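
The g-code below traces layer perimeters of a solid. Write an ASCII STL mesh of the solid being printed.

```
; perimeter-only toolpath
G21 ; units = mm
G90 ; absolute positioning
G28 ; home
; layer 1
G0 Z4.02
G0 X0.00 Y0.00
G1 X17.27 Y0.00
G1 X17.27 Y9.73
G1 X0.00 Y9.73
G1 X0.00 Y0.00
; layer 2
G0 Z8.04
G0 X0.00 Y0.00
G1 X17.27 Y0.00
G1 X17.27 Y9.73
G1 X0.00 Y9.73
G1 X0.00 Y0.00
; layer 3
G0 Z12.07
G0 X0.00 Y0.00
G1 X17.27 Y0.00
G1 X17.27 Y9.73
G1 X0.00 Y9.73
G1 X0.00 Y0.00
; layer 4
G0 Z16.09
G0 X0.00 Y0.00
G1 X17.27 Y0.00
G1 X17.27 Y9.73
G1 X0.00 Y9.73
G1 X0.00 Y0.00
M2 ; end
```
solid part
  facet normal 0.0000 0.0000 -1.0000
    outer loop
      vertex 17.27 9.73 0.00
      vertex 17.27 0.00 0.00
      vertex 0.00 0.00 0.00
    endloop
  endfacet
  facet normal 0.0000 0.0000 -1.0000
    outer loop
      vertex 0.00 9.73 0.00
      vertex 17.27 9.73 0.00
      vertex 0.00 0.00 0.00
    endloop
  endfacet
  facet normal 0.0000 0.0000 1.0000
    outer loop
      vertex 0.00 0.00 16.09
      vertex 17.27 0.00 16.09
      vertex 17.27 9.73 16.09
    endloop
  endfacet
  facet normal 0.0000 0.0000 1.0000
    outer loop
      vertex 0.00 0.00 16.09
      vertex 17.27 9.73 16.09
      vertex 0.00 9.73 16.09
    endloop
  endfacet
  facet normal 0.0000 -1.0000 0.0000
    outer loop
      vertex 0.00 0.00 0.00
      vertex 17.27 0.00 0.00
      vertex 17.27 0.00 16.09
    endloop
  endfacet
  facet normal 0.0000 -1.0000 0.0000
    outer loop
      vertex 0.00 0.00 0.00
      vertex 17.27 0.00 16.09
      vertex 0.00 0.00 16.09
    endloop
  endfacet
  facet normal 0.0000 1.0000 0.0000
    outer loop
      vertex 17.27 9.73 16.09
      vertex 17.27 9.73 0.00
      vertex 0.00 9.73 0.00
    endloop
  endfacet
  facet normal 0.0000 1.0000 0.0000
    outer loop
      vertex 0.00 9.73 16.09
      vertex 17.27 9.73 16.09
      vertex 0.00 9.73 0.00
    endloop
  endfacet
  facet normal -1.0000 0.0000 0.0000
    outer loop
      vertex 0.00 9.73 16.09
      vertex 0.00 9.73 0.00
      vertex 0.00 0.00 0.00
    endloop
  endfacet
  facet normal -1.0000 0.0000 0.0000
    outer loop
      vertex 0.00 0.00 16.09
      vertex 0.00 9.73 16.09
      vertex 0.00 0.00 0.00
    endloop
  endfacet
  facet normal 1.0000 0.0000 0.0000
    outer loop
      vertex 17.27 0.00 0.00
      vertex 17.27 9.73 0.00
      vertex 17.27 9.73 16.09
    endloop
  endfacet
  facet normal 1.0000 0.0000 0.0000
    outer loop
      vertex 17.27 0.00 0.00
      vertex 17.27 9.73 16.09
      vertex 17.27 0.00 16.09
    endloop
  endfacet
endsolid part

The G0 Z moves step by Δz≈4.02 mm. Every layer's G1 loop is the same polygon, so the solid is a straight extrusion of it from z=0 to z≈16.1. Closing with flat bottom and top caps and triangulating gives 12 facets — a rectangular box, roughly 17.3 × 9.73 mm footprint and 16.1 mm tall.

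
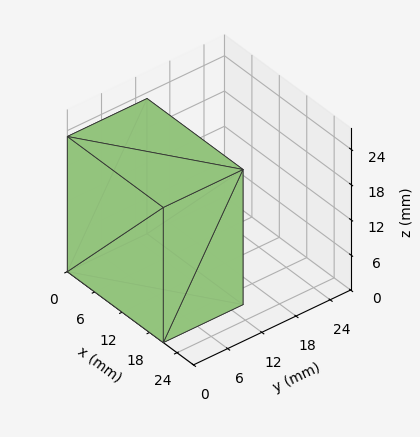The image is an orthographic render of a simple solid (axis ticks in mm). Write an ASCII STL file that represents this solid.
Reading the render: the shape is a rectangular box, roughly 21 × 14 mm footprint and 23 mm tall (dimensions read to the nearest mm from the axis ticks). For the STL, each face is triangulated and given an outward normal.

solid part
  facet normal 0.0000 0.0000 -1.0000
    outer loop
      vertex 21.000 14.000 0.000
      vertex 21.000 0.000 0.000
      vertex 0.000 0.000 0.000
    endloop
  endfacet
  facet normal 0.0000 0.0000 -1.0000
    outer loop
      vertex 0.000 14.000 0.000
      vertex 21.000 14.000 0.000
      vertex 0.000 0.000 0.000
    endloop
  endfacet
  facet normal 0.0000 0.0000 1.0000
    outer loop
      vertex 0.000 0.000 23.000
      vertex 21.000 0.000 23.000
      vertex 21.000 14.000 23.000
    endloop
  endfacet
  facet normal 0.0000 0.0000 1.0000
    outer loop
      vertex 0.000 0.000 23.000
      vertex 21.000 14.000 23.000
      vertex 0.000 14.000 23.000
    endloop
  endfacet
  facet normal 0.0000 -1.0000 0.0000
    outer loop
      vertex 0.000 0.000 0.000
      vertex 21.000 0.000 0.000
      vertex 21.000 0.000 23.000
    endloop
  endfacet
  facet normal 0.0000 -1.0000 0.0000
    outer loop
      vertex 0.000 0.000 0.000
      vertex 21.000 0.000 23.000
      vertex 0.000 0.000 23.000
    endloop
  endfacet
  facet normal 0.0000 1.0000 0.0000
    outer loop
      vertex 21.000 14.000 23.000
      vertex 21.000 14.000 0.000
      vertex 0.000 14.000 0.000
    endloop
  endfacet
  facet normal 0.0000 1.0000 0.0000
    outer loop
      vertex 0.000 14.000 23.000
      vertex 21.000 14.000 23.000
      vertex 0.000 14.000 0.000
    endloop
  endfacet
  facet normal -1.0000 0.0000 0.0000
    outer loop
      vertex 0.000 14.000 23.000
      vertex 0.000 14.000 0.000
      vertex 0.000 0.000 0.000
    endloop
  endfacet
  facet normal -1.0000 0.0000 0.0000
    outer loop
      vertex 0.000 0.000 23.000
      vertex 0.000 14.000 23.000
      vertex 0.000 0.000 0.000
    endloop
  endfacet
  facet normal 1.0000 0.0000 0.0000
    outer loop
      vertex 21.000 0.000 0.000
      vertex 21.000 14.000 0.000
      vertex 21.000 14.000 23.000
    endloop
  endfacet
  facet normal 1.0000 0.0000 0.0000
    outer loop
      vertex 21.000 0.000 0.000
      vertex 21.000 14.000 23.000
      vertex 21.000 0.000 23.000
    endloop
  endfacet
endsolid part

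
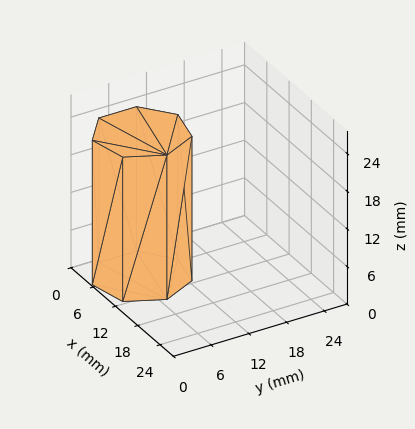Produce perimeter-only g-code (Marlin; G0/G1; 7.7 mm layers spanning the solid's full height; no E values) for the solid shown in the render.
Reading the render: the shape is a regular 7-sided prism (a cylinder approximated with 7 flat sides), circumscribed radius ≈ 7 mm, height ≈ 23 mm (dimensions read to the nearest mm from the axis ticks). For the g-code, the solid's height is divided into equal slices at the stated Δz and each level perimeter traced with G1 moves after a G0 lift.

; perimeter-only toolpath
G21 ; units = mm
G90 ; absolute positioning
G28 ; home
; layer 1
G0 Z7.7
G0 X14.0 Y7.0
G1 X11.4 Y12.5
G1 X5.4 Y13.8
G1 X0.7 Y10.0
G1 X0.7 Y4.0
G1 X5.4 Y0.2
G1 X11.4 Y1.5
G1 X14.0 Y7.0
; layer 2
G0 Z15.3
G0 X14.0 Y7.0
G1 X11.4 Y12.5
G1 X5.4 Y13.8
G1 X0.7 Y10.0
G1 X0.7 Y4.0
G1 X5.4 Y0.2
G1 X11.4 Y1.5
G1 X14.0 Y7.0
; layer 3
G0 Z23.0
G0 X14.0 Y7.0
G1 X11.4 Y12.5
G1 X5.4 Y13.8
G1 X0.7 Y10.0
G1 X0.7 Y4.0
G1 X5.4 Y0.2
G1 X11.4 Y1.5
G1 X14.0 Y7.0
M2 ; end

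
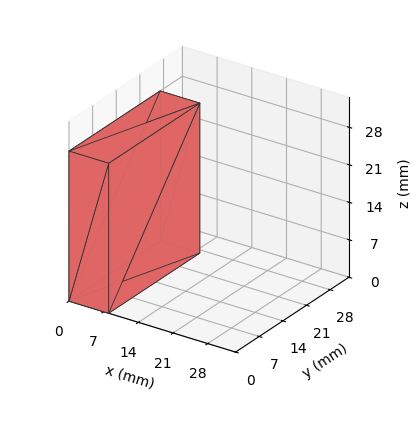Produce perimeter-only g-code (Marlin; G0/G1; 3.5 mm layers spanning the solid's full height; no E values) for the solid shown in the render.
Reading the render: the shape is a rectangular box, roughly 8 × 27 mm footprint and 28 mm tall (dimensions read to the nearest mm from the axis ticks). For the g-code, the solid's height is divided into equal slices at the stated Δz and each level perimeter traced with G1 moves after a G0 lift.

; perimeter-only toolpath
G21 ; units = mm
G90 ; absolute positioning
G28 ; home
; layer 1
G0 Z3.5
G0 X0.0 Y0.0
G1 X8.0 Y0.0
G1 X8.0 Y27.0
G1 X0.0 Y27.0
G1 X0.0 Y0.0
; layer 2
G0 Z7.0
G0 X0.0 Y0.0
G1 X8.0 Y0.0
G1 X8.0 Y27.0
G1 X0.0 Y27.0
G1 X0.0 Y0.0
; layer 3
G0 Z10.5
G0 X0.0 Y0.0
G1 X8.0 Y0.0
G1 X8.0 Y27.0
G1 X0.0 Y27.0
G1 X0.0 Y0.0
; layer 4
G0 Z14.0
G0 X0.0 Y0.0
G1 X8.0 Y0.0
G1 X8.0 Y27.0
G1 X0.0 Y27.0
G1 X0.0 Y0.0
; layer 5
G0 Z17.5
G0 X0.0 Y0.0
G1 X8.0 Y0.0
G1 X8.0 Y27.0
G1 X0.0 Y27.0
G1 X0.0 Y0.0
; layer 6
G0 Z21.0
G0 X0.0 Y0.0
G1 X8.0 Y0.0
G1 X8.0 Y27.0
G1 X0.0 Y27.0
G1 X0.0 Y0.0
; layer 7
G0 Z24.5
G0 X0.0 Y0.0
G1 X8.0 Y0.0
G1 X8.0 Y27.0
G1 X0.0 Y27.0
G1 X0.0 Y0.0
; layer 8
G0 Z28.0
G0 X0.0 Y0.0
G1 X8.0 Y0.0
G1 X8.0 Y27.0
G1 X0.0 Y27.0
G1 X0.0 Y0.0
M2 ; end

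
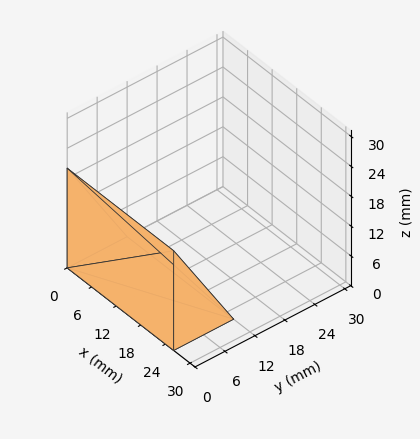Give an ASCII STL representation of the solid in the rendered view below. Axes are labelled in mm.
Reading the render: the shape is a wedge (ramp): 26 × 12 mm base, rising to 20 mm along the y=0 edge and sloping linearly to z=0 at y=12 (dimensions read to the nearest mm from the axis ticks). For the STL, each face is triangulated and given an outward normal.

solid part
  facet normal 0.0000 0.0000 -1.0000
    outer loop
      vertex 26.000 12.000 0.000
      vertex 26.000 0.000 0.000
      vertex 0.000 0.000 0.000
    endloop
  endfacet
  facet normal 0.0000 0.0000 -1.0000
    outer loop
      vertex 0.000 12.000 0.000
      vertex 26.000 12.000 0.000
      vertex 0.000 0.000 0.000
    endloop
  endfacet
  facet normal 0.0000 -1.0000 0.0000
    outer loop
      vertex 0.000 0.000 0.000
      vertex 26.000 0.000 0.000
      vertex 26.000 0.000 20.000
    endloop
  endfacet
  facet normal 0.0000 -1.0000 0.0000
    outer loop
      vertex 0.000 0.000 0.000
      vertex 26.000 0.000 20.000
      vertex 0.000 0.000 20.000
    endloop
  endfacet
  facet normal 0.0000 0.8575 0.5145
    outer loop
      vertex 0.000 0.000 20.000
      vertex 26.000 0.000 20.000
      vertex 26.000 12.000 0.000
    endloop
  endfacet
  facet normal 0.0000 0.8575 0.5145
    outer loop
      vertex 0.000 0.000 20.000
      vertex 26.000 12.000 0.000
      vertex 0.000 12.000 0.000
    endloop
  endfacet
  facet normal -1.0000 0.0000 0.0000
    outer loop
      vertex 0.000 0.000 20.000
      vertex 0.000 12.000 0.000
      vertex 0.000 0.000 0.000
    endloop
  endfacet
  facet normal 1.0000 0.0000 0.0000
    outer loop
      vertex 26.000 0.000 0.000
      vertex 26.000 12.000 0.000
      vertex 26.000 0.000 20.000
    endloop
  endfacet
endsolid part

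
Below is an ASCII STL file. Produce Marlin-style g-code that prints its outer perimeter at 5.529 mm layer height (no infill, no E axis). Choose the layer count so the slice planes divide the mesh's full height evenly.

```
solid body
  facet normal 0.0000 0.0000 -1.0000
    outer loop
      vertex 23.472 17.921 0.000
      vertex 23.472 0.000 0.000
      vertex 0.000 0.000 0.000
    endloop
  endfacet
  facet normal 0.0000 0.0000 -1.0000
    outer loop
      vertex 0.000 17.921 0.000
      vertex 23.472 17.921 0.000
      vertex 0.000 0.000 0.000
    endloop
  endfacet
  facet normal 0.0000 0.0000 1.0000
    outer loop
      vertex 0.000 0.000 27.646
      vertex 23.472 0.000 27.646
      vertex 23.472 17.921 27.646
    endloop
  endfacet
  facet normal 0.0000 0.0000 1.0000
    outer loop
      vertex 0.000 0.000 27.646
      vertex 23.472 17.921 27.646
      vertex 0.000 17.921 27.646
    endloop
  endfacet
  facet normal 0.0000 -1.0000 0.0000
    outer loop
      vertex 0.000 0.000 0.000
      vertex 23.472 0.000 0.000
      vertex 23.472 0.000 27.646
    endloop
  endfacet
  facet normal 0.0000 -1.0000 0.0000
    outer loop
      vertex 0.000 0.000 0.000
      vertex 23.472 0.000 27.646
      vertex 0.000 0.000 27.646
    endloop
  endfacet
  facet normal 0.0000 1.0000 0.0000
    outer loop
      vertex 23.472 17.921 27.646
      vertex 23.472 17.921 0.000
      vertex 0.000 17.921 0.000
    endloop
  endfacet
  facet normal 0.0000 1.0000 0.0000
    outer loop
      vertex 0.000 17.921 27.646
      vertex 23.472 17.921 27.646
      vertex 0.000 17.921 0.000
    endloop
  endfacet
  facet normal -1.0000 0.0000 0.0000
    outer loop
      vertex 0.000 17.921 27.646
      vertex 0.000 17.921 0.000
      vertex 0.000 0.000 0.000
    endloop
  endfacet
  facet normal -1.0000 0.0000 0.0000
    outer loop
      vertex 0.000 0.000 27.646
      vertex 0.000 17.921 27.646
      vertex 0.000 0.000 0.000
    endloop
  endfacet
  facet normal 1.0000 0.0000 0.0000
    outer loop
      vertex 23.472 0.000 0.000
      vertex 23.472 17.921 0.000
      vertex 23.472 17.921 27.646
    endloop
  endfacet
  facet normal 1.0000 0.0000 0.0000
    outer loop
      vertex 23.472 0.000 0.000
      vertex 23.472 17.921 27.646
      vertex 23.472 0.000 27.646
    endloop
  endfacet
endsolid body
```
; perimeter-only toolpath
G21 ; units = mm
G90 ; absolute positioning
G28 ; home
; layer 1
G0 Z5.529
G0 X0.000 Y0.000
G1 X23.472 Y0.000
G1 X23.472 Y17.921
G1 X0.000 Y17.921
G1 X0.000 Y0.000
; layer 2
G0 Z11.058
G0 X0.000 Y0.000
G1 X23.472 Y0.000
G1 X23.472 Y17.921
G1 X0.000 Y17.921
G1 X0.000 Y0.000
; layer 3
G0 Z16.588
G0 X0.000 Y0.000
G1 X23.472 Y0.000
G1 X23.472 Y17.921
G1 X0.000 Y17.921
G1 X0.000 Y0.000
; layer 4
G0 Z22.117
G0 X0.000 Y0.000
G1 X23.472 Y0.000
G1 X23.472 Y17.921
G1 X0.000 Y17.921
G1 X0.000 Y0.000
; layer 5
G0 Z27.646
G0 X0.000 Y0.000
G1 X23.472 Y0.000
G1 X23.472 Y17.921
G1 X0.000 Y17.921
G1 X0.000 Y0.000
M2 ; end

The solid is a rectangular box, roughly 23.5 × 17.9 mm footprint and 27.6 mm tall. Slicing at Δz = 5.529 mm — 5 equal slices spanning the solid's height, so layer i sits at z = i·h/5 — gives 5 non-empty perimeters. Each is a 4-segment closed polygon; G0 lifts to the layer z and rapids to the start vertex, then G1 traces the edges.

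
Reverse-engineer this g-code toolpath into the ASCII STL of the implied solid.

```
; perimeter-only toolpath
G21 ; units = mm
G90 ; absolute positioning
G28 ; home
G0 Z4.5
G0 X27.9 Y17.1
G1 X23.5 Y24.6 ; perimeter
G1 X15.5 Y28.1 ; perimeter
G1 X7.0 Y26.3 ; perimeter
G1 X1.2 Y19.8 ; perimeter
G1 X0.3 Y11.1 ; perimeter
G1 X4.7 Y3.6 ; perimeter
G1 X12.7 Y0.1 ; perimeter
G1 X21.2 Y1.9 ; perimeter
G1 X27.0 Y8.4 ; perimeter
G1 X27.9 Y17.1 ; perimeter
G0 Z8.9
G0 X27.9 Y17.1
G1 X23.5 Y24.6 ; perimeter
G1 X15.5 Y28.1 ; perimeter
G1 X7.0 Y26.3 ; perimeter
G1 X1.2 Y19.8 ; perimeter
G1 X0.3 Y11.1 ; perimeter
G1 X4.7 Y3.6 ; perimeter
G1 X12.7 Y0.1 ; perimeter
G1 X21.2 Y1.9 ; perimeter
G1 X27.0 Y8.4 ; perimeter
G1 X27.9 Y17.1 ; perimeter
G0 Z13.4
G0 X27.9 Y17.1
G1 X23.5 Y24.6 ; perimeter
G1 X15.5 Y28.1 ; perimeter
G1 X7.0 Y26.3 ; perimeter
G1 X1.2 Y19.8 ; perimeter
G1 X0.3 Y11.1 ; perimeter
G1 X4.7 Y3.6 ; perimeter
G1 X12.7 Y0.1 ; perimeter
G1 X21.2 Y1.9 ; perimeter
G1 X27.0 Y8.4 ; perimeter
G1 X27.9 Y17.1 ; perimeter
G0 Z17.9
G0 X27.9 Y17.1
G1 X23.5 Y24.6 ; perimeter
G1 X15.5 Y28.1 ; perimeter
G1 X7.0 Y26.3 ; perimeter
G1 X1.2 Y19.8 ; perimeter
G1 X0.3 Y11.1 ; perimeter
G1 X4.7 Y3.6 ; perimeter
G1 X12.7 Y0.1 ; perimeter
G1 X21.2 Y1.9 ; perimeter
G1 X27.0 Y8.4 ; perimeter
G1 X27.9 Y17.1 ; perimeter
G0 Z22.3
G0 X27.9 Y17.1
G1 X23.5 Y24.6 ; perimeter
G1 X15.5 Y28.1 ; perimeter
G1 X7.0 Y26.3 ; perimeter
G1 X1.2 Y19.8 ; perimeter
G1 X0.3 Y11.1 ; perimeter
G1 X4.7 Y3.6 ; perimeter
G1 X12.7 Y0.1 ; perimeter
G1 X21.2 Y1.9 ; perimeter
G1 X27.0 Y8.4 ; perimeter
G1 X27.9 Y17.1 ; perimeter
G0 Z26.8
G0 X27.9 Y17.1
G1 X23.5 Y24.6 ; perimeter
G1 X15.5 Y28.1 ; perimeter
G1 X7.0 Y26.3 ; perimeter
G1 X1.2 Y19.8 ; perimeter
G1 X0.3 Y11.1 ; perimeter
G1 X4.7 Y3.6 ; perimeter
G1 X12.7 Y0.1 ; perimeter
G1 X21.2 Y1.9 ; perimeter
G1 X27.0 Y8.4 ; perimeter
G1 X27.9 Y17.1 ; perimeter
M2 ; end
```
solid part
  facet normal 0.0000 0.0000 -1.0000
    outer loop
      vertex 15.5 28.1 0.0
      vertex 23.5 24.6 0.0
      vertex 27.9 17.1 0.0
    endloop
  endfacet
  facet normal 0.0000 0.0000 -1.0000
    outer loop
      vertex 7.0 26.3 0.0
      vertex 15.5 28.1 0.0
      vertex 27.9 17.1 0.0
    endloop
  endfacet
  facet normal 0.0000 0.0000 -1.0000
    outer loop
      vertex 1.2 19.8 0.0
      vertex 7.0 26.3 0.0
      vertex 27.9 17.1 0.0
    endloop
  endfacet
  facet normal 0.0000 0.0000 -1.0000
    outer loop
      vertex 0.3 11.1 0.0
      vertex 1.2 19.8 0.0
      vertex 27.9 17.1 0.0
    endloop
  endfacet
  facet normal 0.0000 0.0000 -1.0000
    outer loop
      vertex 4.7 3.6 0.0
      vertex 0.3 11.1 0.0
      vertex 27.9 17.1 0.0
    endloop
  endfacet
  facet normal 0.0000 0.0000 -1.0000
    outer loop
      vertex 12.7 0.1 0.0
      vertex 4.7 3.6 0.0
      vertex 27.9 17.1 0.0
    endloop
  endfacet
  facet normal 0.0000 0.0000 -1.0000
    outer loop
      vertex 21.2 1.9 0.0
      vertex 12.7 0.1 0.0
      vertex 27.9 17.1 0.0
    endloop
  endfacet
  facet normal 0.0000 0.0000 -1.0000
    outer loop
      vertex 27.0 8.4 0.0
      vertex 21.2 1.9 0.0
      vertex 27.9 17.1 0.0
    endloop
  endfacet
  facet normal 0.0000 0.0000 1.0000
    outer loop
      vertex 27.9 17.1 26.8
      vertex 23.5 24.6 26.8
      vertex 15.5 28.1 26.8
    endloop
  endfacet
  facet normal 0.0000 0.0000 1.0000
    outer loop
      vertex 27.9 17.1 26.8
      vertex 15.5 28.1 26.8
      vertex 7.0 26.3 26.8
    endloop
  endfacet
  facet normal 0.0000 0.0000 1.0000
    outer loop
      vertex 27.9 17.1 26.8
      vertex 7.0 26.3 26.8
      vertex 1.2 19.8 26.8
    endloop
  endfacet
  facet normal 0.0000 0.0000 1.0000
    outer loop
      vertex 27.9 17.1 26.8
      vertex 1.2 19.8 26.8
      vertex 0.3 11.1 26.8
    endloop
  endfacet
  facet normal 0.0000 0.0000 1.0000
    outer loop
      vertex 27.9 17.1 26.8
      vertex 0.3 11.1 26.8
      vertex 4.7 3.6 26.8
    endloop
  endfacet
  facet normal 0.0000 0.0000 1.0000
    outer loop
      vertex 27.9 17.1 26.8
      vertex 4.7 3.6 26.8
      vertex 12.7 0.1 26.8
    endloop
  endfacet
  facet normal 0.0000 0.0000 1.0000
    outer loop
      vertex 27.9 17.1 26.8
      vertex 12.7 0.1 26.8
      vertex 21.2 1.9 26.8
    endloop
  endfacet
  facet normal 0.0000 0.0000 1.0000
    outer loop
      vertex 27.9 17.1 26.8
      vertex 21.2 1.9 26.8
      vertex 27.0 8.4 26.8
    endloop
  endfacet
  facet normal 0.8625 0.5060 0.0000
    outer loop
      vertex 27.9 17.1 0.0
      vertex 23.5 24.6 0.0
      vertex 23.5 24.6 26.8
    endloop
  endfacet
  facet normal 0.8625 0.5060 0.0000
    outer loop
      vertex 27.9 17.1 0.0
      vertex 23.5 24.6 26.8
      vertex 27.9 17.1 26.8
    endloop
  endfacet
  facet normal 0.4008 0.9162 0.0000
    outer loop
      vertex 23.5 24.6 0.0
      vertex 15.5 28.1 0.0
      vertex 15.5 28.1 26.8
    endloop
  endfacet
  facet normal 0.4008 0.9162 0.0000
    outer loop
      vertex 23.5 24.6 0.0
      vertex 15.5 28.1 26.8
      vertex 23.5 24.6 26.8
    endloop
  endfacet
  facet normal -0.2072 0.9783 0.0000
    outer loop
      vertex 15.5 28.1 0.0
      vertex 7.0 26.3 0.0
      vertex 7.0 26.3 26.8
    endloop
  endfacet
  facet normal -0.2072 0.9783 0.0000
    outer loop
      vertex 15.5 28.1 0.0
      vertex 7.0 26.3 26.8
      vertex 15.5 28.1 26.8
    endloop
  endfacet
  facet normal -0.7461 0.6658 0.0000
    outer loop
      vertex 7.0 26.3 0.0
      vertex 1.2 19.8 0.0
      vertex 1.2 19.8 26.8
    endloop
  endfacet
  facet normal -0.7461 0.6658 0.0000
    outer loop
      vertex 7.0 26.3 0.0
      vertex 1.2 19.8 26.8
      vertex 7.0 26.3 26.8
    endloop
  endfacet
  facet normal -0.9947 0.1029 0.0000
    outer loop
      vertex 1.2 19.8 0.0
      vertex 0.3 11.1 0.0
      vertex 0.3 11.1 26.8
    endloop
  endfacet
  facet normal -0.9947 0.1029 0.0000
    outer loop
      vertex 1.2 19.8 0.0
      vertex 0.3 11.1 26.8
      vertex 1.2 19.8 26.8
    endloop
  endfacet
  facet normal -0.8625 -0.5060 0.0000
    outer loop
      vertex 0.3 11.1 0.0
      vertex 4.7 3.6 0.0
      vertex 4.7 3.6 26.8
    endloop
  endfacet
  facet normal -0.8625 -0.5060 0.0000
    outer loop
      vertex 0.3 11.1 0.0
      vertex 4.7 3.6 26.8
      vertex 0.3 11.1 26.8
    endloop
  endfacet
  facet normal -0.4008 -0.9162 0.0000
    outer loop
      vertex 4.7 3.6 0.0
      vertex 12.7 0.1 0.0
      vertex 12.7 0.1 26.8
    endloop
  endfacet
  facet normal -0.4008 -0.9162 0.0000
    outer loop
      vertex 4.7 3.6 0.0
      vertex 12.7 0.1 26.8
      vertex 4.7 3.6 26.8
    endloop
  endfacet
  facet normal 0.2072 -0.9783 0.0000
    outer loop
      vertex 12.7 0.1 0.0
      vertex 21.2 1.9 0.0
      vertex 21.2 1.9 26.8
    endloop
  endfacet
  facet normal 0.2072 -0.9783 0.0000
    outer loop
      vertex 12.7 0.1 0.0
      vertex 21.2 1.9 26.8
      vertex 12.7 0.1 26.8
    endloop
  endfacet
  facet normal 0.7461 -0.6658 0.0000
    outer loop
      vertex 21.2 1.9 0.0
      vertex 27.0 8.4 0.0
      vertex 27.0 8.4 26.8
    endloop
  endfacet
  facet normal 0.7461 -0.6658 0.0000
    outer loop
      vertex 21.2 1.9 0.0
      vertex 27.0 8.4 26.8
      vertex 21.2 1.9 26.8
    endloop
  endfacet
  facet normal 0.9947 -0.1029 0.0000
    outer loop
      vertex 27.0 8.4 0.0
      vertex 27.9 17.1 0.0
      vertex 27.9 17.1 26.8
    endloop
  endfacet
  facet normal 0.9947 -0.1029 0.0000
    outer loop
      vertex 27.0 8.4 0.0
      vertex 27.9 17.1 26.8
      vertex 27.0 8.4 26.8
    endloop
  endfacet
endsolid part

The G0 Z moves step by Δz≈4.5 mm. Every layer's G1 loop is the same polygon, so the solid is a straight extrusion of it from z=0 to z≈26.8. Closing with flat bottom and top caps and triangulating gives 36 facets — a regular 10-sided prism (a cylinder approximated with 10 flat sides), circumscribed radius ≈ 14.1 mm, height ≈ 26.8 mm.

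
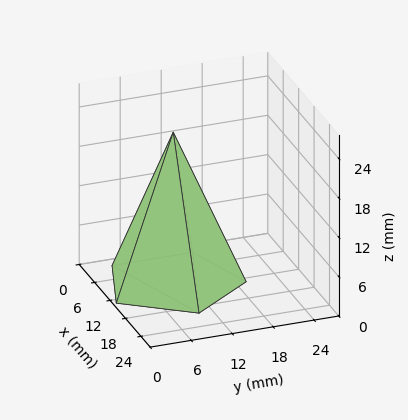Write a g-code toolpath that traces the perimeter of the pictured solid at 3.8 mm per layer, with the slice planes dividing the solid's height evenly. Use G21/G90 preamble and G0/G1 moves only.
Reading the render: the shape is a regular 5-sided pyramid, base circumscribed radius ≈ 10 mm, apex at z ≈ 23 mm (dimensions read to the nearest mm from the axis ticks). For the g-code, the solid's height is divided into equal slices at the stated Δz and each level perimeter traced with G1 moves after a G0 lift.

; perimeter-only toolpath
G21 ; units = mm
G90 ; absolute positioning
G28 ; home
; layer 1
G0 Z3.8
G0 X18.3 Y10.0
G1 X12.6 Y17.9
G1 X3.3 Y14.9
G1 X3.3 Y5.1
G1 X12.6 Y2.1
G1 X18.3 Y10.0
; layer 2
G0 Z7.7
G0 X16.7 Y10.0
G1 X12.1 Y16.3
G1 X4.6 Y13.9
G1 X4.6 Y6.1
G1 X12.1 Y3.7
G1 X16.7 Y10.0
; layer 3
G0 Z11.5
G0 X15.0 Y10.0
G1 X11.6 Y14.8
G1 X6.0 Y12.9
G1 X6.0 Y7.0
G1 X11.6 Y5.2
G1 X15.0 Y10.0
; layer 4
G0 Z15.3
G0 X13.3 Y10.0
G1 X11.0 Y13.2
G1 X7.3 Y12.0
G1 X7.3 Y8.0
G1 X11.0 Y6.8
G1 X13.3 Y10.0
; layer 5
G0 Z19.2
G0 X11.7 Y10.0
G1 X10.5 Y11.6
G1 X8.7 Y11.0
G1 X8.7 Y9.0
G1 X10.5 Y8.4
G1 X11.7 Y10.0
M2 ; end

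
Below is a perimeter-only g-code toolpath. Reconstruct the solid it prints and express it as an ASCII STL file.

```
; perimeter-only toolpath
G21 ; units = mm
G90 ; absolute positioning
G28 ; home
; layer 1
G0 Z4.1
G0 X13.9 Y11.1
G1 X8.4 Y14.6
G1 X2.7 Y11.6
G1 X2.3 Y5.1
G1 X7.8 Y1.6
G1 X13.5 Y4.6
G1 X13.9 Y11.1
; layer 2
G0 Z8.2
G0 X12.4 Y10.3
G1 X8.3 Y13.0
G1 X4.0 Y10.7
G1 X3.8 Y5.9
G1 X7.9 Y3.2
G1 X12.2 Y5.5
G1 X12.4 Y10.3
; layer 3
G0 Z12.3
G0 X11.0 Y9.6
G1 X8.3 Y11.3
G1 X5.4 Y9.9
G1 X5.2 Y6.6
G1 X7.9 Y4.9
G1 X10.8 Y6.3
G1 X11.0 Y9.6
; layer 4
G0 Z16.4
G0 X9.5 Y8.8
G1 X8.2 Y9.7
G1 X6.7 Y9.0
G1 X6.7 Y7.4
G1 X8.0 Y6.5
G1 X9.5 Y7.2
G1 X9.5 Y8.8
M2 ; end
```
solid part
  facet normal 0.0000 0.0000 -1.0000
    outer loop
      vertex 1.3 12.5 0.0
      vertex 8.5 16.2 0.0
      vertex 15.3 11.8 0.0
    endloop
  endfacet
  facet normal 0.0000 0.0000 -1.0000
    outer loop
      vertex 0.9 4.4 0.0
      vertex 1.3 12.5 0.0
      vertex 15.3 11.8 0.0
    endloop
  endfacet
  facet normal 0.0000 0.0000 -1.0000
    outer loop
      vertex 7.7 0.0 0.0
      vertex 0.9 4.4 0.0
      vertex 15.3 11.8 0.0
    endloop
  endfacet
  facet normal 0.0000 0.0000 -1.0000
    outer loop
      vertex 14.9 3.7 0.0
      vertex 7.7 0.0 0.0
      vertex 15.3 11.8 0.0
    endloop
  endfacet
  facet normal 0.5140 0.7943 0.3239
    outer loop
      vertex 15.3 11.8 0.0
      vertex 8.5 16.2 0.0
      vertex 8.1 8.1 20.5
    endloop
  endfacet
  facet normal -0.4324 0.8414 0.3240
    outer loop
      vertex 8.5 16.2 0.0
      vertex 1.3 12.5 0.0
      vertex 8.1 8.1 20.5
    endloop
  endfacet
  facet normal -0.9451 0.0467 0.3235
    outer loop
      vertex 1.3 12.5 0.0
      vertex 0.9 4.4 0.0
      vertex 8.1 8.1 20.5
    endloop
  endfacet
  facet normal -0.5140 -0.7943 0.3239
    outer loop
      vertex 0.9 4.4 0.0
      vertex 7.7 0.0 0.0
      vertex 8.1 8.1 20.5
    endloop
  endfacet
  facet normal 0.4324 -0.8414 0.3240
    outer loop
      vertex 7.7 0.0 0.0
      vertex 14.9 3.7 0.0
      vertex 8.1 8.1 20.5
    endloop
  endfacet
  facet normal 0.9451 -0.0467 0.3235
    outer loop
      vertex 14.9 3.7 0.0
      vertex 15.3 11.8 0.0
      vertex 8.1 8.1 20.5
    endloop
  endfacet
endsolid part

The G0 Z moves step by Δz≈4.1 mm. The G1 loops shrink linearly with z, so the solid tapers from its base footprint up to z≈20.5. Closing with a flat bottom cap and the tapered top and triangulating gives 10 facets — a regular 6-sided pyramid, base circumscribed radius ≈ 8.1 mm, apex at z ≈ 20.5 mm.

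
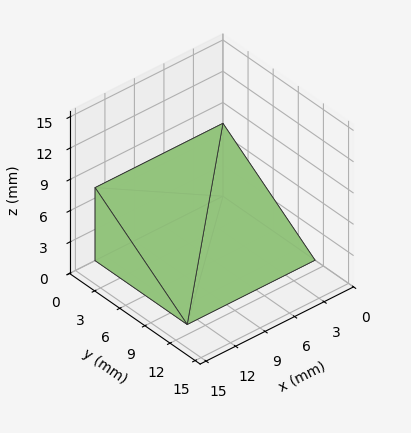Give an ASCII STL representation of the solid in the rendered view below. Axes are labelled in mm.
Reading the render: the shape is a wedge (ramp): 13 × 11 mm base, rising to 7 mm along the y=0 edge and sloping linearly to z=0 at y=11 (dimensions read to the nearest mm from the axis ticks). For the STL, each face is triangulated and given an outward normal.

solid part
  facet normal 0.0000 0.0000 -1.0000
    outer loop
      vertex 13.000 11.000 0.000
      vertex 13.000 0.000 0.000
      vertex 0.000 0.000 0.000
    endloop
  endfacet
  facet normal 0.0000 0.0000 -1.0000
    outer loop
      vertex 0.000 11.000 0.000
      vertex 13.000 11.000 0.000
      vertex 0.000 0.000 0.000
    endloop
  endfacet
  facet normal 0.0000 -1.0000 0.0000
    outer loop
      vertex 0.000 0.000 0.000
      vertex 13.000 0.000 0.000
      vertex 13.000 0.000 7.000
    endloop
  endfacet
  facet normal 0.0000 -1.0000 0.0000
    outer loop
      vertex 0.000 0.000 0.000
      vertex 13.000 0.000 7.000
      vertex 0.000 0.000 7.000
    endloop
  endfacet
  facet normal 0.0000 0.5369 0.8437
    outer loop
      vertex 0.000 0.000 7.000
      vertex 13.000 0.000 7.000
      vertex 13.000 11.000 0.000
    endloop
  endfacet
  facet normal 0.0000 0.5369 0.8437
    outer loop
      vertex 0.000 0.000 7.000
      vertex 13.000 11.000 0.000
      vertex 0.000 11.000 0.000
    endloop
  endfacet
  facet normal -1.0000 0.0000 0.0000
    outer loop
      vertex 0.000 0.000 7.000
      vertex 0.000 11.000 0.000
      vertex 0.000 0.000 0.000
    endloop
  endfacet
  facet normal 1.0000 0.0000 0.0000
    outer loop
      vertex 13.000 0.000 0.000
      vertex 13.000 11.000 0.000
      vertex 13.000 0.000 7.000
    endloop
  endfacet
endsolid part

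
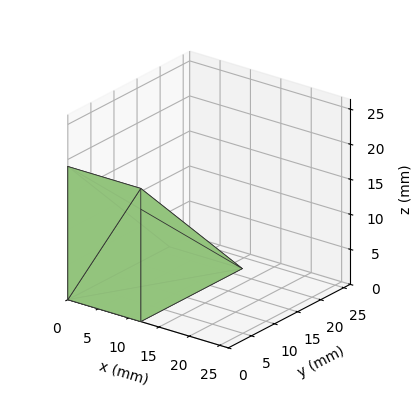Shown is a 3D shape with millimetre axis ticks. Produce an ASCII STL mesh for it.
Reading the render: the shape is a wedge (ramp): 12 × 22 mm base, rising to 19 mm along the y=0 edge and sloping linearly to z=0 at y=22 (dimensions read to the nearest mm from the axis ticks). For the STL, each face is triangulated and given an outward normal.

solid part
  facet normal 0.0000 0.0000 -1.0000
    outer loop
      vertex 12.000 22.000 0.000
      vertex 12.000 0.000 0.000
      vertex 0.000 0.000 0.000
    endloop
  endfacet
  facet normal 0.0000 0.0000 -1.0000
    outer loop
      vertex 0.000 22.000 0.000
      vertex 12.000 22.000 0.000
      vertex 0.000 0.000 0.000
    endloop
  endfacet
  facet normal 0.0000 -1.0000 0.0000
    outer loop
      vertex 0.000 0.000 0.000
      vertex 12.000 0.000 0.000
      vertex 12.000 0.000 19.000
    endloop
  endfacet
  facet normal 0.0000 -1.0000 0.0000
    outer loop
      vertex 0.000 0.000 0.000
      vertex 12.000 0.000 19.000
      vertex 0.000 0.000 19.000
    endloop
  endfacet
  facet normal 0.0000 0.6536 0.7568
    outer loop
      vertex 0.000 0.000 19.000
      vertex 12.000 0.000 19.000
      vertex 12.000 22.000 0.000
    endloop
  endfacet
  facet normal 0.0000 0.6536 0.7568
    outer loop
      vertex 0.000 0.000 19.000
      vertex 12.000 22.000 0.000
      vertex 0.000 22.000 0.000
    endloop
  endfacet
  facet normal -1.0000 0.0000 0.0000
    outer loop
      vertex 0.000 0.000 19.000
      vertex 0.000 22.000 0.000
      vertex 0.000 0.000 0.000
    endloop
  endfacet
  facet normal 1.0000 0.0000 0.0000
    outer loop
      vertex 12.000 0.000 0.000
      vertex 12.000 22.000 0.000
      vertex 12.000 0.000 19.000
    endloop
  endfacet
endsolid part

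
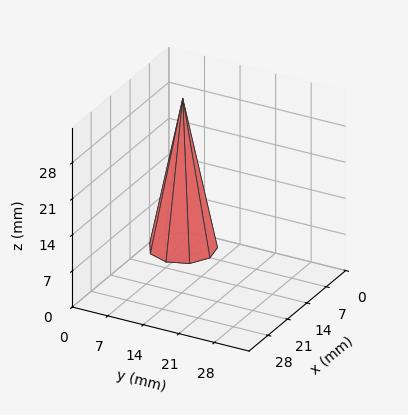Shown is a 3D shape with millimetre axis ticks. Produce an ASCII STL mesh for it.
Reading the render: the shape is a regular 9-sided pyramid, base circumscribed radius ≈ 6 mm, apex at z ≈ 29 mm (dimensions read to the nearest mm from the axis ticks). For the STL, each face is triangulated and given an outward normal.

solid part
  facet normal 0.0000 0.0000 -1.0000
    outer loop
      vertex 7.04 11.91 0.00
      vertex 10.60 9.86 0.00
      vertex 12.00 6.00 0.00
    endloop
  endfacet
  facet normal 0.0000 0.0000 -1.0000
    outer loop
      vertex 3.00 11.20 0.00
      vertex 7.04 11.91 0.00
      vertex 12.00 6.00 0.00
    endloop
  endfacet
  facet normal 0.0000 0.0000 -1.0000
    outer loop
      vertex 0.36 8.05 0.00
      vertex 3.00 11.20 0.00
      vertex 12.00 6.00 0.00
    endloop
  endfacet
  facet normal 0.0000 0.0000 -1.0000
    outer loop
      vertex 0.36 3.95 0.00
      vertex 0.36 8.05 0.00
      vertex 12.00 6.00 0.00
    endloop
  endfacet
  facet normal 0.0000 0.0000 -1.0000
    outer loop
      vertex 3.00 0.80 0.00
      vertex 0.36 3.95 0.00
      vertex 12.00 6.00 0.00
    endloop
  endfacet
  facet normal 0.0000 0.0000 -1.0000
    outer loop
      vertex 7.04 0.09 0.00
      vertex 3.00 0.80 0.00
      vertex 12.00 6.00 0.00
    endloop
  endfacet
  facet normal 0.0000 0.0000 -1.0000
    outer loop
      vertex 10.60 2.14 0.00
      vertex 7.04 0.09 0.00
      vertex 12.00 6.00 0.00
    endloop
  endfacet
  facet normal 0.9228 0.3347 0.1909
    outer loop
      vertex 12.00 6.00 0.00
      vertex 10.60 9.86 0.00
      vertex 6.00 6.00 29.00
    endloop
  endfacet
  facet normal 0.4898 0.8506 0.1909
    outer loop
      vertex 10.60 9.86 0.00
      vertex 7.04 11.91 0.00
      vertex 6.00 6.00 29.00
    endloop
  endfacet
  facet normal -0.1699 0.9668 0.1909
    outer loop
      vertex 7.04 11.91 0.00
      vertex 3.00 11.20 0.00
      vertex 6.00 6.00 29.00
    endloop
  endfacet
  facet normal -0.7523 0.6305 0.1909
    outer loop
      vertex 3.00 11.20 0.00
      vertex 0.36 8.05 0.00
      vertex 6.00 6.00 29.00
    endloop
  endfacet
  facet normal -0.9816 0.0000 0.1909
    outer loop
      vertex 0.36 8.05 0.00
      vertex 0.36 3.95 0.00
      vertex 6.00 6.00 29.00
    endloop
  endfacet
  facet normal -0.7523 -0.6305 0.1909
    outer loop
      vertex 0.36 3.95 0.00
      vertex 3.00 0.80 0.00
      vertex 6.00 6.00 29.00
    endloop
  endfacet
  facet normal -0.1699 -0.9668 0.1909
    outer loop
      vertex 3.00 0.80 0.00
      vertex 7.04 0.09 0.00
      vertex 6.00 6.00 29.00
    endloop
  endfacet
  facet normal 0.4898 -0.8506 0.1909
    outer loop
      vertex 7.04 0.09 0.00
      vertex 10.60 2.14 0.00
      vertex 6.00 6.00 29.00
    endloop
  endfacet
  facet normal 0.9228 -0.3347 0.1909
    outer loop
      vertex 10.60 2.14 0.00
      vertex 12.00 6.00 0.00
      vertex 6.00 6.00 29.00
    endloop
  endfacet
endsolid part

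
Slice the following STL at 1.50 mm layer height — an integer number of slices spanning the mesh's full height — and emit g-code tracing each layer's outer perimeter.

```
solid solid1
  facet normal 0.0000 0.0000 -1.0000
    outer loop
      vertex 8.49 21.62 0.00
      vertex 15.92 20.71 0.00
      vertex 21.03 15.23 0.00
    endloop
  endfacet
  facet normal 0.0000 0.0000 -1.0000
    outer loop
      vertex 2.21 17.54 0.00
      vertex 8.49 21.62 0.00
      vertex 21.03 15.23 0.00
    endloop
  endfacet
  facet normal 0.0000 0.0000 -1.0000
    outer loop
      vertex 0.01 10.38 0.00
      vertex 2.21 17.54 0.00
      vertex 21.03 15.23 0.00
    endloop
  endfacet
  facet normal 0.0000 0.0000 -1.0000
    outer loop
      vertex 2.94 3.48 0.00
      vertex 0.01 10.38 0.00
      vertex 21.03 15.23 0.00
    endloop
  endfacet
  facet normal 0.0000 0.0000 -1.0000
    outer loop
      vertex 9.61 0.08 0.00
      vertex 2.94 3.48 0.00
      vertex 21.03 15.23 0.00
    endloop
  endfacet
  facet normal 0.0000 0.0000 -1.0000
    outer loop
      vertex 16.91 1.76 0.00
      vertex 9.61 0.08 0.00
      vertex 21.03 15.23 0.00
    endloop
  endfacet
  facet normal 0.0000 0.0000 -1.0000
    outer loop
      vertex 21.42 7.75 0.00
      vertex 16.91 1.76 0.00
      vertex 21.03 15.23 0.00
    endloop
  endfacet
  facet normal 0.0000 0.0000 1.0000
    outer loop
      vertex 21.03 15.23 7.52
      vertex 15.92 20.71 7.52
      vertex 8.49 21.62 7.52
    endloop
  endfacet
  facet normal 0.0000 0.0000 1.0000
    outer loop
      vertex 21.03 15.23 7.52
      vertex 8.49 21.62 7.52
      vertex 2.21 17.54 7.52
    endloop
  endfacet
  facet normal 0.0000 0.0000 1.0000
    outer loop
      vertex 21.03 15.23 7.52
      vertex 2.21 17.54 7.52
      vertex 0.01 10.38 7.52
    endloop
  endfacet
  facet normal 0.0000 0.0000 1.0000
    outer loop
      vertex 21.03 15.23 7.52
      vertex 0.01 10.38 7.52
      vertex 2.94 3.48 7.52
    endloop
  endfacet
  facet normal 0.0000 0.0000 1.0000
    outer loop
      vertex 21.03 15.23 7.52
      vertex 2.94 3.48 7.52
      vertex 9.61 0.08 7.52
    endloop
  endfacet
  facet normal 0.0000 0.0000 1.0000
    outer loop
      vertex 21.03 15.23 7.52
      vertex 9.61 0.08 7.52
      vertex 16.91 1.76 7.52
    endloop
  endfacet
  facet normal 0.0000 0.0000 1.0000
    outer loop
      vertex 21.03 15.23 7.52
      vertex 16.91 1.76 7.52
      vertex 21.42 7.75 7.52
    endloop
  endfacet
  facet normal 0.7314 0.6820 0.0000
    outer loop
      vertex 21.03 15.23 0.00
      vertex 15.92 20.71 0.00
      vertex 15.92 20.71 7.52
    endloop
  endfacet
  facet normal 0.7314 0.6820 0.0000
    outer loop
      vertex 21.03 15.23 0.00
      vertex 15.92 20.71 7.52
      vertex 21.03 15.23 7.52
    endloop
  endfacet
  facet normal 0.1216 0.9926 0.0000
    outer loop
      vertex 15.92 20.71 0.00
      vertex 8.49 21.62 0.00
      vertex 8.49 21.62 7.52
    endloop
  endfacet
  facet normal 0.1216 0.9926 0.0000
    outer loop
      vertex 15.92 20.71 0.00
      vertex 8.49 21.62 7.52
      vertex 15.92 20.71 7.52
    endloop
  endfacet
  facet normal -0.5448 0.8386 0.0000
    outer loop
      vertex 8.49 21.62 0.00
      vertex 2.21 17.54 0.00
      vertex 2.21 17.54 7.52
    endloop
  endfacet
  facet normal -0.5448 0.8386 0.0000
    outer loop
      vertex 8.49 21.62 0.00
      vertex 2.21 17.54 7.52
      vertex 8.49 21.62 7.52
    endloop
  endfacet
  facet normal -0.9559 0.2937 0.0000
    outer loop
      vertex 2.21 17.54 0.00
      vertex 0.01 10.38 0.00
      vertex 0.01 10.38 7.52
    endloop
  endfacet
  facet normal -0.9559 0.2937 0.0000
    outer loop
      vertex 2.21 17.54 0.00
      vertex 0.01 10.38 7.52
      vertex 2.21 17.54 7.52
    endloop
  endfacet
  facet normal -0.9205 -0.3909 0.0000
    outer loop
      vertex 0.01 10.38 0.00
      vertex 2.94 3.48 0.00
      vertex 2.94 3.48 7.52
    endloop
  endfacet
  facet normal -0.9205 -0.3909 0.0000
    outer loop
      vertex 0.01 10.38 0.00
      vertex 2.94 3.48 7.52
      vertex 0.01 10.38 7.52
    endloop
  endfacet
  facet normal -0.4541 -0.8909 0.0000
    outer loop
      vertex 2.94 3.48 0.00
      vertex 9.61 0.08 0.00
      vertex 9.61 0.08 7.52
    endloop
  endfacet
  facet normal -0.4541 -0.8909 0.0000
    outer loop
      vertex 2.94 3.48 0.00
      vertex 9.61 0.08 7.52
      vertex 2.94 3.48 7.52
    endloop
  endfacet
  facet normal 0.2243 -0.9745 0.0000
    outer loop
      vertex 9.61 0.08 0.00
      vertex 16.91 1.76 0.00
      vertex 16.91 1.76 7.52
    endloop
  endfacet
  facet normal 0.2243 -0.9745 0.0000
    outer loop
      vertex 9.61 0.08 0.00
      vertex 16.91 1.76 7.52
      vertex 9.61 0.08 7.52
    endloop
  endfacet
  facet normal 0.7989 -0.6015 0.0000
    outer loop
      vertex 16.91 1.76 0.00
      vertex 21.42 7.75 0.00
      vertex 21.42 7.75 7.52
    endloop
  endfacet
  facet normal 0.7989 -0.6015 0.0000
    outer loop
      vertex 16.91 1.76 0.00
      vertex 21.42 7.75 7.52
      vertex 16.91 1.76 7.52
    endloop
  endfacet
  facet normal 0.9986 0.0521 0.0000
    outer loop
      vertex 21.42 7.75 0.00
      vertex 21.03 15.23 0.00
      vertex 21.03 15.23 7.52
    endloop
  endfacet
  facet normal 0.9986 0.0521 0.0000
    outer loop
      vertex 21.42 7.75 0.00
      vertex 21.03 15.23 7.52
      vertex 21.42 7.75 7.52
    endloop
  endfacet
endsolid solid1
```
; perimeter-only toolpath
G21 ; units = mm
G90 ; absolute positioning
G28 ; home
; layer 1
G0 Z1.50
G0 X21.03 Y15.23
G1 X15.92 Y20.71
G1 X8.49 Y21.62
G1 X2.21 Y17.54
G1 X0.01 Y10.38
G1 X2.94 Y3.48
G1 X9.61 Y0.08
G1 X16.91 Y1.76
G1 X21.42 Y7.75
G1 X21.03 Y15.23
; layer 2
G0 Z3.01
G0 X21.03 Y15.23
G1 X15.92 Y20.71
G1 X8.49 Y21.62
G1 X2.21 Y17.54
G1 X0.01 Y10.38
G1 X2.94 Y3.48
G1 X9.61 Y0.08
G1 X16.91 Y1.76
G1 X21.42 Y7.75
G1 X21.03 Y15.23
; layer 3
G0 Z4.51
G0 X21.03 Y15.23
G1 X15.92 Y20.71
G1 X8.49 Y21.62
G1 X2.21 Y17.54
G1 X0.01 Y10.38
G1 X2.94 Y3.48
G1 X9.61 Y0.08
G1 X16.91 Y1.76
G1 X21.42 Y7.75
G1 X21.03 Y15.23
; layer 4
G0 Z6.02
G0 X21.03 Y15.23
G1 X15.92 Y20.71
G1 X8.49 Y21.62
G1 X2.21 Y17.54
G1 X0.01 Y10.38
G1 X2.94 Y3.48
G1 X9.61 Y0.08
G1 X16.91 Y1.76
G1 X21.42 Y7.75
G1 X21.03 Y15.23
; layer 5
G0 Z7.52
G0 X21.03 Y15.23
G1 X15.92 Y20.71
G1 X8.49 Y21.62
G1 X2.21 Y17.54
G1 X0.01 Y10.38
G1 X2.94 Y3.48
G1 X9.61 Y0.08
G1 X16.91 Y1.76
G1 X21.42 Y7.75
G1 X21.03 Y15.23
M2 ; end

The solid is a regular 9-sided prism (a cylinder approximated with 9 flat sides), circumscribed radius ≈ 10.9 mm, height ≈ 7.52 mm. Slicing at Δz = 1.50 mm — 5 equal slices spanning the solid's height, so layer i sits at z = i·h/5 — gives 5 non-empty perimeters. Each is a 9-segment closed polygon; G0 lifts to the layer z and rapids to the start vertex, then G1 traces the edges.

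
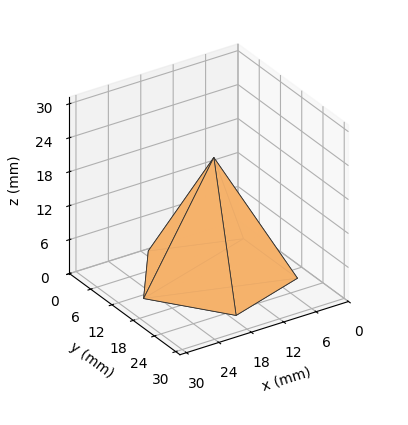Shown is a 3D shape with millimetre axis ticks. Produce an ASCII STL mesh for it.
Reading the render: the shape is a regular 5-sided pyramid, base circumscribed radius ≈ 13 mm, apex at z ≈ 21 mm (dimensions read to the nearest mm from the axis ticks). For the STL, each face is triangulated and given an outward normal.

solid part
  facet normal 0.0000 0.0000 -1.0000
    outer loop
      vertex 2.5 20.6 0.0
      vertex 17.0 25.4 0.0
      vertex 26.0 13.0 0.0
    endloop
  endfacet
  facet normal 0.0000 0.0000 -1.0000
    outer loop
      vertex 2.5 5.4 0.0
      vertex 2.5 20.6 0.0
      vertex 26.0 13.0 0.0
    endloop
  endfacet
  facet normal 0.0000 0.0000 -1.0000
    outer loop
      vertex 17.0 0.6 0.0
      vertex 2.5 5.4 0.0
      vertex 26.0 13.0 0.0
    endloop
  endfacet
  facet normal 0.7236 0.5252 0.4479
    outer loop
      vertex 26.0 13.0 0.0
      vertex 17.0 25.4 0.0
      vertex 13.0 13.0 21.0
    endloop
  endfacet
  facet normal -0.2810 0.8489 0.4477
    outer loop
      vertex 17.0 25.4 0.0
      vertex 2.5 20.6 0.0
      vertex 13.0 13.0 21.0
    endloop
  endfacet
  facet normal -0.8944 0.0000 0.4472
    outer loop
      vertex 2.5 20.6 0.0
      vertex 2.5 5.4 0.0
      vertex 13.0 13.0 21.0
    endloop
  endfacet
  facet normal -0.2810 -0.8489 0.4477
    outer loop
      vertex 2.5 5.4 0.0
      vertex 17.0 0.6 0.0
      vertex 13.0 13.0 21.0
    endloop
  endfacet
  facet normal 0.7236 -0.5252 0.4479
    outer loop
      vertex 17.0 0.6 0.0
      vertex 26.0 13.0 0.0
      vertex 13.0 13.0 21.0
    endloop
  endfacet
endsolid part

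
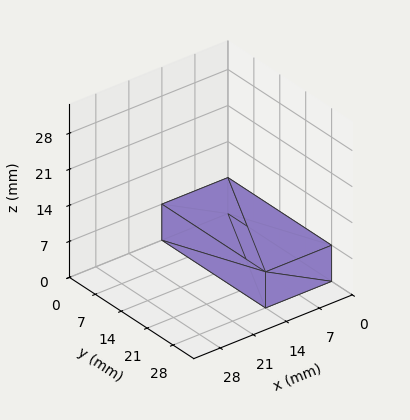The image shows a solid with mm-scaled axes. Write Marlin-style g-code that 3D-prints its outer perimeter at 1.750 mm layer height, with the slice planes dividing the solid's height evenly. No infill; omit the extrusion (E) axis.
Reading the render: the shape is a rectangular box, roughly 14 × 28 mm footprint and 7 mm tall (dimensions read to the nearest mm from the axis ticks). For the g-code, the solid's height is divided into equal slices at the stated Δz and each level perimeter traced with G1 moves after a G0 lift.

; perimeter-only toolpath
G21 ; units = mm
G90 ; absolute positioning
G28 ; home
; layer 1
G0 Z1.750
G0 X0.000 Y0.000
G1 X14.000 Y0.000
G1 X14.000 Y28.000
G1 X0.000 Y28.000
G1 X0.000 Y0.000
; layer 2
G0 Z3.500
G0 X0.000 Y0.000
G1 X14.000 Y0.000
G1 X14.000 Y28.000
G1 X0.000 Y28.000
G1 X0.000 Y0.000
; layer 3
G0 Z5.250
G0 X0.000 Y0.000
G1 X14.000 Y0.000
G1 X14.000 Y28.000
G1 X0.000 Y28.000
G1 X0.000 Y0.000
; layer 4
G0 Z7.000
G0 X0.000 Y0.000
G1 X14.000 Y0.000
G1 X14.000 Y28.000
G1 X0.000 Y28.000
G1 X0.000 Y0.000
M2 ; end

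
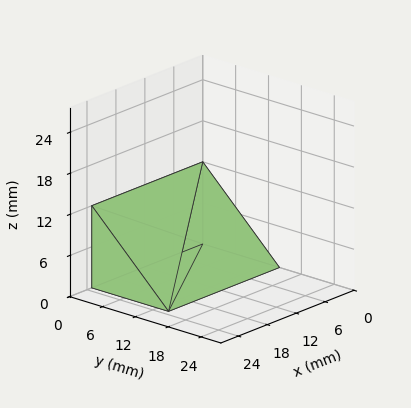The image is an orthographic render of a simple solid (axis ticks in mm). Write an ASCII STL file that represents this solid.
Reading the render: the shape is a wedge (ramp): 23 × 14 mm base, rising to 12 mm along the y=0 edge and sloping linearly to z=0 at y=14 (dimensions read to the nearest mm from the axis ticks). For the STL, each face is triangulated and given an outward normal.

solid part
  facet normal 0.0000 0.0000 -1.0000
    outer loop
      vertex 23.00 14.00 0.00
      vertex 23.00 0.00 0.00
      vertex 0.00 0.00 0.00
    endloop
  endfacet
  facet normal 0.0000 0.0000 -1.0000
    outer loop
      vertex 0.00 14.00 0.00
      vertex 23.00 14.00 0.00
      vertex 0.00 0.00 0.00
    endloop
  endfacet
  facet normal 0.0000 -1.0000 0.0000
    outer loop
      vertex 0.00 0.00 0.00
      vertex 23.00 0.00 0.00
      vertex 23.00 0.00 12.00
    endloop
  endfacet
  facet normal 0.0000 -1.0000 0.0000
    outer loop
      vertex 0.00 0.00 0.00
      vertex 23.00 0.00 12.00
      vertex 0.00 0.00 12.00
    endloop
  endfacet
  facet normal 0.0000 0.6508 0.7593
    outer loop
      vertex 0.00 0.00 12.00
      vertex 23.00 0.00 12.00
      vertex 23.00 14.00 0.00
    endloop
  endfacet
  facet normal 0.0000 0.6508 0.7593
    outer loop
      vertex 0.00 0.00 12.00
      vertex 23.00 14.00 0.00
      vertex 0.00 14.00 0.00
    endloop
  endfacet
  facet normal -1.0000 0.0000 0.0000
    outer loop
      vertex 0.00 0.00 12.00
      vertex 0.00 14.00 0.00
      vertex 0.00 0.00 0.00
    endloop
  endfacet
  facet normal 1.0000 0.0000 0.0000
    outer loop
      vertex 23.00 0.00 0.00
      vertex 23.00 14.00 0.00
      vertex 23.00 0.00 12.00
    endloop
  endfacet
endsolid part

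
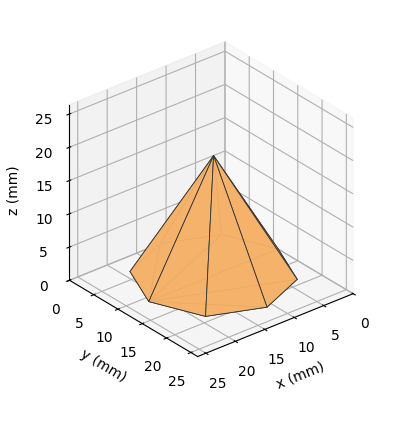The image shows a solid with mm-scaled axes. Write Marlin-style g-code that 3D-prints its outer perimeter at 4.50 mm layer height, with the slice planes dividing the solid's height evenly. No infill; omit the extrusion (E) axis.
Reading the render: the shape is a regular 8-sided pyramid, base circumscribed radius ≈ 11 mm, apex at z ≈ 18 mm (dimensions read to the nearest mm from the axis ticks). For the g-code, the solid's height is divided into equal slices at the stated Δz and each level perimeter traced with G1 moves after a G0 lift.

; perimeter-only toolpath
G21 ; units = mm
G90 ; absolute positioning
G28 ; home
; layer 1
G0 Z4.50
G0 X19.25 Y11.00
G1 X16.84 Y16.84
G1 X11.00 Y19.25
G1 X5.17 Y16.84
G1 X2.75 Y11.00
G1 X5.17 Y5.17
G1 X11.00 Y2.75
G1 X16.84 Y5.17
G1 X19.25 Y11.00
; layer 2
G0 Z9.00
G0 X16.50 Y11.00
G1 X14.89 Y14.89
G1 X11.00 Y16.50
G1 X7.11 Y14.89
G1 X5.50 Y11.00
G1 X7.11 Y7.11
G1 X11.00 Y5.50
G1 X14.89 Y7.11
G1 X16.50 Y11.00
; layer 3
G0 Z13.50
G0 X13.75 Y11.00
G1 X12.95 Y12.95
G1 X11.00 Y13.75
G1 X9.05 Y12.95
G1 X8.25 Y11.00
G1 X9.05 Y9.05
G1 X11.00 Y8.25
G1 X12.95 Y9.05
G1 X13.75 Y11.00
M2 ; end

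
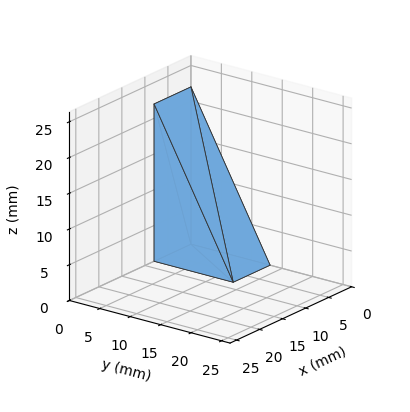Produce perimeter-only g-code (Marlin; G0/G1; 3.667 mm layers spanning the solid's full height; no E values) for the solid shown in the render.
Reading the render: the shape is a wedge (ramp): 8 × 13 mm base, rising to 22 mm along the y=0 edge and sloping linearly to z=0 at y=13 (dimensions read to the nearest mm from the axis ticks). For the g-code, the solid's height is divided into equal slices at the stated Δz and each level perimeter traced with G1 moves after a G0 lift.

; perimeter-only toolpath
G21 ; units = mm
G90 ; absolute positioning
G28 ; home
; layer 1
G0 Z3.667
G0 X0.000 Y0.000
G1 X8.000 Y0.000
G1 X8.000 Y10.833
G1 X0.000 Y10.833
G1 X0.000 Y0.000
; layer 2
G0 Z7.333
G0 X0.000 Y0.000
G1 X8.000 Y0.000
G1 X8.000 Y8.667
G1 X0.000 Y8.667
G1 X0.000 Y0.000
; layer 3
G0 Z11.000
G0 X0.000 Y0.000
G1 X8.000 Y0.000
G1 X8.000 Y6.500
G1 X0.000 Y6.500
G1 X0.000 Y0.000
; layer 4
G0 Z14.667
G0 X0.000 Y0.000
G1 X8.000 Y0.000
G1 X8.000 Y4.333
G1 X0.000 Y4.333
G1 X0.000 Y0.000
; layer 5
G0 Z18.333
G0 X0.000 Y0.000
G1 X8.000 Y0.000
G1 X8.000 Y2.167
G1 X0.000 Y2.167
G1 X0.000 Y0.000
M2 ; end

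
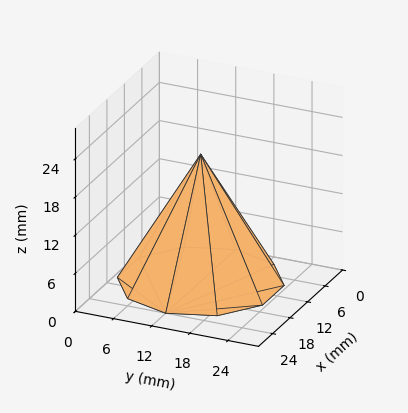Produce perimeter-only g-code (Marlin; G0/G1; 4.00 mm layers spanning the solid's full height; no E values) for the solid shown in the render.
Reading the render: the shape is a regular 10-sided pyramid, base circumscribed radius ≈ 12 mm, apex at z ≈ 20 mm (dimensions read to the nearest mm from the axis ticks). For the g-code, the solid's height is divided into equal slices at the stated Δz and each level perimeter traced with G1 moves after a G0 lift.

; perimeter-only toolpath
G21 ; units = mm
G90 ; absolute positioning
G28 ; home
; layer 1
G0 Z4.00
G0 X21.60 Y12.00
G1 X19.77 Y17.64
G1 X14.97 Y21.13
G1 X9.03 Y21.13
G1 X4.23 Y17.64
G1 X2.40 Y12.00
G1 X4.23 Y6.36
G1 X9.03 Y2.87
G1 X14.97 Y2.87
G1 X19.77 Y6.36
G1 X21.60 Y12.00
; layer 2
G0 Z8.00
G0 X19.20 Y12.00
G1 X17.83 Y16.23
G1 X14.23 Y18.85
G1 X9.77 Y18.85
G1 X6.17 Y16.23
G1 X4.80 Y12.00
G1 X6.17 Y7.77
G1 X9.77 Y5.15
G1 X14.23 Y5.15
G1 X17.83 Y7.77
G1 X19.20 Y12.00
; layer 3
G0 Z12.00
G0 X16.80 Y12.00
G1 X15.88 Y14.82
G1 X13.48 Y16.56
G1 X10.52 Y16.56
G1 X8.12 Y14.82
G1 X7.20 Y12.00
G1 X8.12 Y9.18
G1 X10.52 Y7.44
G1 X13.48 Y7.44
G1 X15.88 Y9.18
G1 X16.80 Y12.00
; layer 4
G0 Z16.00
G0 X14.40 Y12.00
G1 X13.94 Y13.41
G1 X12.74 Y14.28
G1 X11.26 Y14.28
G1 X10.06 Y13.41
G1 X9.60 Y12.00
G1 X10.06 Y10.59
G1 X11.26 Y9.72
G1 X12.74 Y9.72
G1 X13.94 Y10.59
G1 X14.40 Y12.00
M2 ; end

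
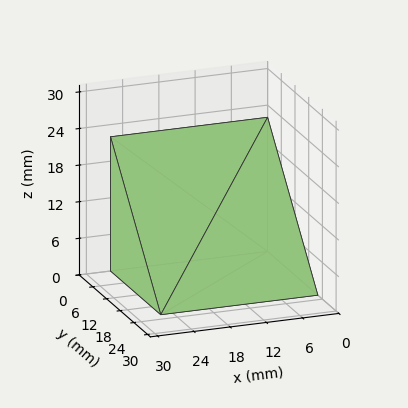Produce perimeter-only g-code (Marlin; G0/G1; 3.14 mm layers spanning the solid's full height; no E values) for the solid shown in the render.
Reading the render: the shape is a wedge (ramp): 26 × 22 mm base, rising to 22 mm along the y=0 edge and sloping linearly to z=0 at y=22 (dimensions read to the nearest mm from the axis ticks). For the g-code, the solid's height is divided into equal slices at the stated Δz and each level perimeter traced with G1 moves after a G0 lift.

; perimeter-only toolpath
G21 ; units = mm
G90 ; absolute positioning
G28 ; home
; layer 1
G0 Z3.14
G0 X0.00 Y0.00
G1 X26.00 Y0.00
G1 X26.00 Y18.86
G1 X0.00 Y18.86
G1 X0.00 Y0.00
; layer 2
G0 Z6.29
G0 X0.00 Y0.00
G1 X26.00 Y0.00
G1 X26.00 Y15.71
G1 X0.00 Y15.71
G1 X0.00 Y0.00
; layer 3
G0 Z9.43
G0 X0.00 Y0.00
G1 X26.00 Y0.00
G1 X26.00 Y12.57
G1 X0.00 Y12.57
G1 X0.00 Y0.00
; layer 4
G0 Z12.57
G0 X0.00 Y0.00
G1 X26.00 Y0.00
G1 X26.00 Y9.43
G1 X0.00 Y9.43
G1 X0.00 Y0.00
; layer 5
G0 Z15.71
G0 X0.00 Y0.00
G1 X26.00 Y0.00
G1 X26.00 Y6.29
G1 X0.00 Y6.29
G1 X0.00 Y0.00
; layer 6
G0 Z18.86
G0 X0.00 Y0.00
G1 X26.00 Y0.00
G1 X26.00 Y3.14
G1 X0.00 Y3.14
G1 X0.00 Y0.00
M2 ; end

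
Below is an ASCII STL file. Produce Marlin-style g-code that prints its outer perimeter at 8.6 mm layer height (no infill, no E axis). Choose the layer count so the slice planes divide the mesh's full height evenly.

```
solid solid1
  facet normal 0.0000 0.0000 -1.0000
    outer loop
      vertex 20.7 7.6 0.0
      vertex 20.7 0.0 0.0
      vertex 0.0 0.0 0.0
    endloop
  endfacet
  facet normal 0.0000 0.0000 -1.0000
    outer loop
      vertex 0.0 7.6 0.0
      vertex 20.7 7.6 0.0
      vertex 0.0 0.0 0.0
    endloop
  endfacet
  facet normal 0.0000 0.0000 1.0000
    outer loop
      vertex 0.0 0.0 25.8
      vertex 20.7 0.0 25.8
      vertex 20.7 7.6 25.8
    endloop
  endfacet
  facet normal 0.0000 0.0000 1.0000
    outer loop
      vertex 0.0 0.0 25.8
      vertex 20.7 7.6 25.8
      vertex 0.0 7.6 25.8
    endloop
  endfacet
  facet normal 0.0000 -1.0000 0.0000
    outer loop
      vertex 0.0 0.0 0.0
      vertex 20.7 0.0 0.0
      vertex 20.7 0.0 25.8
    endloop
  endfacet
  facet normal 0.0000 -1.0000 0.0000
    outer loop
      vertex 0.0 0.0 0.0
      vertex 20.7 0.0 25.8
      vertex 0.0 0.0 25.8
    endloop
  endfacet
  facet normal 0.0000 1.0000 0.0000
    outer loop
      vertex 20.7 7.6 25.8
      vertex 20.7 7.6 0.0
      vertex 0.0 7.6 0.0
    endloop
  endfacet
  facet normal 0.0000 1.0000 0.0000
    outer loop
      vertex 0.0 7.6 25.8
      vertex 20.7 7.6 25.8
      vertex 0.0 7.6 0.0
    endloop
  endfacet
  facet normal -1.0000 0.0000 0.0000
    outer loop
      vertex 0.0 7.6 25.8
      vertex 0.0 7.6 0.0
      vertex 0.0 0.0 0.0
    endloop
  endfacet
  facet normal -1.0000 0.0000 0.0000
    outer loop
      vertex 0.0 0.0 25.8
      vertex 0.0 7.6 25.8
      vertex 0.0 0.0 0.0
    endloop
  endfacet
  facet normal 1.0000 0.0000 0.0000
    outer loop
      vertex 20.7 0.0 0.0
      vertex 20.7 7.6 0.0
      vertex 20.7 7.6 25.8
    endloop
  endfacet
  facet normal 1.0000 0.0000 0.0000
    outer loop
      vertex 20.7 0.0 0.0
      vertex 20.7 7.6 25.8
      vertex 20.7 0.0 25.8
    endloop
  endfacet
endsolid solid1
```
; perimeter-only toolpath
G21 ; units = mm
G90 ; absolute positioning
G28 ; home
; layer 1
G0 Z8.6
G0 X0.0 Y0.0
G1 X20.7 Y0.0
G1 X20.7 Y7.6
G1 X0.0 Y7.6
G1 X0.0 Y0.0
; layer 2
G0 Z17.2
G0 X0.0 Y0.0
G1 X20.7 Y0.0
G1 X20.7 Y7.6
G1 X0.0 Y7.6
G1 X0.0 Y0.0
; layer 3
G0 Z25.8
G0 X0.0 Y0.0
G1 X20.7 Y0.0
G1 X20.7 Y7.6
G1 X0.0 Y7.6
G1 X0.0 Y0.0
M2 ; end

The solid is a rectangular box, roughly 20.7 × 7.6 mm footprint and 25.8 mm tall. Slicing at Δz = 8.6 mm — 3 equal slices spanning the solid's height, so layer i sits at z = i·h/3 — gives 3 non-empty perimeters. Each is a 4-segment closed polygon; G0 lifts to the layer z and rapids to the start vertex, then G1 traces the edges.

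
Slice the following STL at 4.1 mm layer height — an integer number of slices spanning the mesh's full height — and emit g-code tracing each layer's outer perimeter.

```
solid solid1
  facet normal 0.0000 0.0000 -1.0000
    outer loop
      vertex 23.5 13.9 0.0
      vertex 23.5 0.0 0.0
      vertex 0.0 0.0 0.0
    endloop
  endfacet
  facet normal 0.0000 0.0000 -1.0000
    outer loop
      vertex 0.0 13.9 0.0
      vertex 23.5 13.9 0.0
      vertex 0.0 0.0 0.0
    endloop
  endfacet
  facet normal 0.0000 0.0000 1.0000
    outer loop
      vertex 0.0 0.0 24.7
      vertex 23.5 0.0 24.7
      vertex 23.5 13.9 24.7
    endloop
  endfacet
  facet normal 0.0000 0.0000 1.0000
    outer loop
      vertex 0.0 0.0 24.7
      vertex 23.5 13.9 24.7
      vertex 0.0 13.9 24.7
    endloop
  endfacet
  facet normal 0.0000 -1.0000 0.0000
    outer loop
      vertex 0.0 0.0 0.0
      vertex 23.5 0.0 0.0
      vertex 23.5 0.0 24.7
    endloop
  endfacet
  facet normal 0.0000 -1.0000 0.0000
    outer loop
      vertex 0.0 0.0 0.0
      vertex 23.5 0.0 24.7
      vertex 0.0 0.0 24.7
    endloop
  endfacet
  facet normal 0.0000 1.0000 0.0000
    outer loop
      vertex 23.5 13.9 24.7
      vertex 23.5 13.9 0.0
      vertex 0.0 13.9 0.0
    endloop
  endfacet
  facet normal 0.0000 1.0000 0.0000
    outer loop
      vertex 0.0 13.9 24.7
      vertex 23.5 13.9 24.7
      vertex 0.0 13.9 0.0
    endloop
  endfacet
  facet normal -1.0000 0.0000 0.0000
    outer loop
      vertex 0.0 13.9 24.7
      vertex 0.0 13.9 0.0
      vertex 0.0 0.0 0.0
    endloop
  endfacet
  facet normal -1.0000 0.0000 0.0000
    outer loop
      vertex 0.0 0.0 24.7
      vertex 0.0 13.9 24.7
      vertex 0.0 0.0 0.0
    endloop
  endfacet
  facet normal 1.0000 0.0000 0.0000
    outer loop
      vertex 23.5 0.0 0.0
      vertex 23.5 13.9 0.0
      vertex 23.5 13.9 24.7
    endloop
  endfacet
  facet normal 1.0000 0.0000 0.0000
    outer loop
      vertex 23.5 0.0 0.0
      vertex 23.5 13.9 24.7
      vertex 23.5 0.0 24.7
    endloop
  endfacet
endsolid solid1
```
; perimeter-only toolpath
G21 ; units = mm
G90 ; absolute positioning
G28 ; home
; layer 1
G0 Z4.1
G0 X0.0 Y0.0
G1 X23.5 Y0.0
G1 X23.5 Y13.9
G1 X0.0 Y13.9
G1 X0.0 Y0.0
; layer 2
G0 Z8.2
G0 X0.0 Y0.0
G1 X23.5 Y0.0
G1 X23.5 Y13.9
G1 X0.0 Y13.9
G1 X0.0 Y0.0
; layer 3
G0 Z12.3
G0 X0.0 Y0.0
G1 X23.5 Y0.0
G1 X23.5 Y13.9
G1 X0.0 Y13.9
G1 X0.0 Y0.0
; layer 4
G0 Z16.5
G0 X0.0 Y0.0
G1 X23.5 Y0.0
G1 X23.5 Y13.9
G1 X0.0 Y13.9
G1 X0.0 Y0.0
; layer 5
G0 Z20.6
G0 X0.0 Y0.0
G1 X23.5 Y0.0
G1 X23.5 Y13.9
G1 X0.0 Y13.9
G1 X0.0 Y0.0
; layer 6
G0 Z24.7
G0 X0.0 Y0.0
G1 X23.5 Y0.0
G1 X23.5 Y13.9
G1 X0.0 Y13.9
G1 X0.0 Y0.0
M2 ; end

The solid is a rectangular box, roughly 23.5 × 13.9 mm footprint and 24.7 mm tall. Slicing at Δz = 4.1 mm — 6 equal slices spanning the solid's height, so layer i sits at z = i·h/6 — gives 6 non-empty perimeters. Each is a 4-segment closed polygon; G0 lifts to the layer z and rapids to the start vertex, then G1 traces the edges.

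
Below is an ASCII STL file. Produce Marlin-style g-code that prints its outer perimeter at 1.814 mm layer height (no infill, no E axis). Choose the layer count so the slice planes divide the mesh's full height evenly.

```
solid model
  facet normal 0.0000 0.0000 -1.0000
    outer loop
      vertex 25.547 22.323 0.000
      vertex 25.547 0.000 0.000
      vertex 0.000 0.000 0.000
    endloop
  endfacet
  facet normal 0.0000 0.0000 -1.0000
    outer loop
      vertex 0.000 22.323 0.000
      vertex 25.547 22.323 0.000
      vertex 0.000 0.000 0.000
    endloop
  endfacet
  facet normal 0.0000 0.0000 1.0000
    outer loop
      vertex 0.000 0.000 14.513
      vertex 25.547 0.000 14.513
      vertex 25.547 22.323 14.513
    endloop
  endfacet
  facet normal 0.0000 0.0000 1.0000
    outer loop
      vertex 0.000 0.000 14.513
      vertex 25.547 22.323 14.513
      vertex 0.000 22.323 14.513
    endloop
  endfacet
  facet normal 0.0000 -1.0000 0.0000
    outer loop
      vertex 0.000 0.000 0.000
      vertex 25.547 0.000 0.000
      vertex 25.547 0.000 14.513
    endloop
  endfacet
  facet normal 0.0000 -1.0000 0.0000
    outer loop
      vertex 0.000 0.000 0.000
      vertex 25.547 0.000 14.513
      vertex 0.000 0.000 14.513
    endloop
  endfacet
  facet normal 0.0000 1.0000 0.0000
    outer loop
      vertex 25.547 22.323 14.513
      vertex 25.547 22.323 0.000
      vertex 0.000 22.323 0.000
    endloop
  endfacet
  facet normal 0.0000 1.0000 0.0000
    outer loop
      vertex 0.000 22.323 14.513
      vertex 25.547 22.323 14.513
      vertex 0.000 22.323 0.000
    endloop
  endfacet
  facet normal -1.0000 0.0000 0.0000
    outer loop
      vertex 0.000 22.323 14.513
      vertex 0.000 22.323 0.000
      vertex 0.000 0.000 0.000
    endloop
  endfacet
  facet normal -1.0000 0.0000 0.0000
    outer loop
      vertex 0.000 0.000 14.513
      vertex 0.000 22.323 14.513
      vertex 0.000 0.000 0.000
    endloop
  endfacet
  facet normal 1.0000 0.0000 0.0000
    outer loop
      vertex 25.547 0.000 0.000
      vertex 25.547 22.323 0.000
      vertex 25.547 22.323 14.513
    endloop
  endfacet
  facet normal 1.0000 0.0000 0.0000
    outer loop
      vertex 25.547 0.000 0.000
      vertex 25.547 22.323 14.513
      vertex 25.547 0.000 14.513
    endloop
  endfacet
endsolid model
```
; perimeter-only toolpath
G21 ; units = mm
G90 ; absolute positioning
G28 ; home
; layer 1
G0 Z1.814
G0 X0.000 Y0.000
G1 X25.547 Y0.000
G1 X25.547 Y22.323
G1 X0.000 Y22.323
G1 X0.000 Y0.000
; layer 2
G0 Z3.628
G0 X0.000 Y0.000
G1 X25.547 Y0.000
G1 X25.547 Y22.323
G1 X0.000 Y22.323
G1 X0.000 Y0.000
; layer 3
G0 Z5.442
G0 X0.000 Y0.000
G1 X25.547 Y0.000
G1 X25.547 Y22.323
G1 X0.000 Y22.323
G1 X0.000 Y0.000
; layer 4
G0 Z7.256
G0 X0.000 Y0.000
G1 X25.547 Y0.000
G1 X25.547 Y22.323
G1 X0.000 Y22.323
G1 X0.000 Y0.000
; layer 5
G0 Z9.071
G0 X0.000 Y0.000
G1 X25.547 Y0.000
G1 X25.547 Y22.323
G1 X0.000 Y22.323
G1 X0.000 Y0.000
; layer 6
G0 Z10.885
G0 X0.000 Y0.000
G1 X25.547 Y0.000
G1 X25.547 Y22.323
G1 X0.000 Y22.323
G1 X0.000 Y0.000
; layer 7
G0 Z12.699
G0 X0.000 Y0.000
G1 X25.547 Y0.000
G1 X25.547 Y22.323
G1 X0.000 Y22.323
G1 X0.000 Y0.000
; layer 8
G0 Z14.513
G0 X0.000 Y0.000
G1 X25.547 Y0.000
G1 X25.547 Y22.323
G1 X0.000 Y22.323
G1 X0.000 Y0.000
M2 ; end

The solid is a rectangular box, roughly 25.5 × 22.3 mm footprint and 14.5 mm tall. Slicing at Δz = 1.814 mm — 8 equal slices spanning the solid's height, so layer i sits at z = i·h/8 — gives 8 non-empty perimeters. Each is a 4-segment closed polygon; G0 lifts to the layer z and rapids to the start vertex, then G1 traces the edges.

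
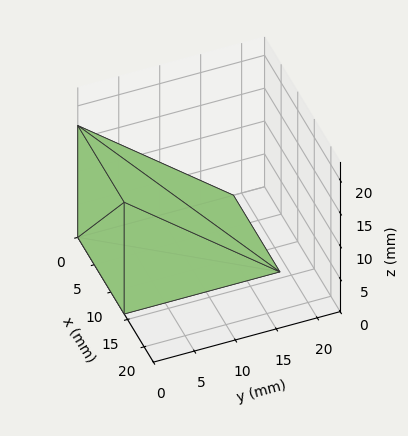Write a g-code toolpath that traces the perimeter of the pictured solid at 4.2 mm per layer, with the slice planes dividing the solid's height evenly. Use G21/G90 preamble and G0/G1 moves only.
Reading the render: the shape is a wedge (ramp): 14 × 19 mm base, rising to 17 mm along the y=0 edge and sloping linearly to z=0 at y=19 (dimensions read to the nearest mm from the axis ticks). For the g-code, the solid's height is divided into equal slices at the stated Δz and each level perimeter traced with G1 moves after a G0 lift.

; perimeter-only toolpath
G21 ; units = mm
G90 ; absolute positioning
G28 ; home
; layer 1
G0 Z4.2
G0 X0.0 Y0.0
G1 X14.0 Y0.0
G1 X14.0 Y14.2
G1 X0.0 Y14.2
G1 X0.0 Y0.0
; layer 2
G0 Z8.5
G0 X0.0 Y0.0
G1 X14.0 Y0.0
G1 X14.0 Y9.5
G1 X0.0 Y9.5
G1 X0.0 Y0.0
; layer 3
G0 Z12.8
G0 X0.0 Y0.0
G1 X14.0 Y0.0
G1 X14.0 Y4.8
G1 X0.0 Y4.8
G1 X0.0 Y0.0
M2 ; end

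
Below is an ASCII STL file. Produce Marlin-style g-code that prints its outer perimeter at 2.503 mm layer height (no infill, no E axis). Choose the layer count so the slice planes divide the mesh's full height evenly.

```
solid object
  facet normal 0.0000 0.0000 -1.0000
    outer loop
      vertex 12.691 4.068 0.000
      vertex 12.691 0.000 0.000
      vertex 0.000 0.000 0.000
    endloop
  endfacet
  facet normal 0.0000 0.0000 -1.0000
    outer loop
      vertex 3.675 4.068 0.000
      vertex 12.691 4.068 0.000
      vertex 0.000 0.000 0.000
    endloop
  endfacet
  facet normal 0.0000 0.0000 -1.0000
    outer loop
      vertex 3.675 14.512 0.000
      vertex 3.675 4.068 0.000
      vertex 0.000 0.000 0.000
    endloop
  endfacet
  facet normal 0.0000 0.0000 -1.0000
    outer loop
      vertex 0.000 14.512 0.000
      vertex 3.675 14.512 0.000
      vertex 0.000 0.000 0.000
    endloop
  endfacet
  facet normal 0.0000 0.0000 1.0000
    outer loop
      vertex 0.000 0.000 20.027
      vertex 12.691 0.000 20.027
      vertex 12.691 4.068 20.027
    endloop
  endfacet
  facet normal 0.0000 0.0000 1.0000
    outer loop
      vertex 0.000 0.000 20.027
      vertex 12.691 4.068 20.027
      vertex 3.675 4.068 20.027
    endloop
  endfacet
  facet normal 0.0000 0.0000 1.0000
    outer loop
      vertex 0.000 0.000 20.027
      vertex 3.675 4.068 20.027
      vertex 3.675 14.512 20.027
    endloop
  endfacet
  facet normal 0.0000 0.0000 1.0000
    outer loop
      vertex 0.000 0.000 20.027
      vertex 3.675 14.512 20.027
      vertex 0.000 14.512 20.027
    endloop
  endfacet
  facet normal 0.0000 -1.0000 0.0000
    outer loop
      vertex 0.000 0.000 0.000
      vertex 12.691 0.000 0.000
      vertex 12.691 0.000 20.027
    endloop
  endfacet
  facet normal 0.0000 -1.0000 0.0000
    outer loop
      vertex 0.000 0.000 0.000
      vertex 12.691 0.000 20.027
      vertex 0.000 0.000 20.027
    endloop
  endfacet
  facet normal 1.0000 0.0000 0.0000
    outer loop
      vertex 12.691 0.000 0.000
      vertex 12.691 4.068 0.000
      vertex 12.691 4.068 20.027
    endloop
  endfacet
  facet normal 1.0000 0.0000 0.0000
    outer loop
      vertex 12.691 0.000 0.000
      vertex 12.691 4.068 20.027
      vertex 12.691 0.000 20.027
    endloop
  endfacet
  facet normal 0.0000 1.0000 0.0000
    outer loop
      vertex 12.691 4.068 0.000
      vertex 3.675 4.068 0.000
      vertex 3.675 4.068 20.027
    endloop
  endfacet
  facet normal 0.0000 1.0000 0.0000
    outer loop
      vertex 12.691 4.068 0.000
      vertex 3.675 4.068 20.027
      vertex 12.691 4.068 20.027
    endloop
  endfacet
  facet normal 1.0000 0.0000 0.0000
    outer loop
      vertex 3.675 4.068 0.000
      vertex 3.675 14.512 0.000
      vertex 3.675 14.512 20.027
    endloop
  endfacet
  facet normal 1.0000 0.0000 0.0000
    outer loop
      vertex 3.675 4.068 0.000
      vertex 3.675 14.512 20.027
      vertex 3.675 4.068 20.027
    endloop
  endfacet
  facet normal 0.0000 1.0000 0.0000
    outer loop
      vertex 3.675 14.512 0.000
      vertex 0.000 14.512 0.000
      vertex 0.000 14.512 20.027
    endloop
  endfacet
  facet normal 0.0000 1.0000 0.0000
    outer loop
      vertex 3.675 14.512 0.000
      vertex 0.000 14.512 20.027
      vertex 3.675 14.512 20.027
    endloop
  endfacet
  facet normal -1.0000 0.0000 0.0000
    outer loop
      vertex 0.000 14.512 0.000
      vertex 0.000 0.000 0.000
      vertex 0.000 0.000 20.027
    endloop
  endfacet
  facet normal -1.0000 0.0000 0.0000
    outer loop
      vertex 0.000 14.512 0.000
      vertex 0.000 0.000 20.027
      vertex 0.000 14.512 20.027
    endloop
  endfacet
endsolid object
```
; perimeter-only toolpath
G21 ; units = mm
G90 ; absolute positioning
G28 ; home
; layer 1
G0 Z2.503
G0 X0.000 Y0.000
G1 X12.691 Y0.000
G1 X12.691 Y4.068
G1 X3.675 Y4.068
G1 X3.675 Y14.512
G1 X0.000 Y14.512
G1 X0.000 Y0.000
; layer 2
G0 Z5.007
G0 X0.000 Y0.000
G1 X12.691 Y0.000
G1 X12.691 Y4.068
G1 X3.675 Y4.068
G1 X3.675 Y14.512
G1 X0.000 Y14.512
G1 X0.000 Y0.000
; layer 3
G0 Z7.510
G0 X0.000 Y0.000
G1 X12.691 Y0.000
G1 X12.691 Y4.068
G1 X3.675 Y4.068
G1 X3.675 Y14.512
G1 X0.000 Y14.512
G1 X0.000 Y0.000
; layer 4
G0 Z10.014
G0 X0.000 Y0.000
G1 X12.691 Y0.000
G1 X12.691 Y4.068
G1 X3.675 Y4.068
G1 X3.675 Y14.512
G1 X0.000 Y14.512
G1 X0.000 Y0.000
; layer 5
G0 Z12.517
G0 X0.000 Y0.000
G1 X12.691 Y0.000
G1 X12.691 Y4.068
G1 X3.675 Y4.068
G1 X3.675 Y14.512
G1 X0.000 Y14.512
G1 X0.000 Y0.000
; layer 6
G0 Z15.020
G0 X0.000 Y0.000
G1 X12.691 Y0.000
G1 X12.691 Y4.068
G1 X3.675 Y4.068
G1 X3.675 Y14.512
G1 X0.000 Y14.512
G1 X0.000 Y0.000
; layer 7
G0 Z17.524
G0 X0.000 Y0.000
G1 X12.691 Y0.000
G1 X12.691 Y4.068
G1 X3.675 Y4.068
G1 X3.675 Y14.512
G1 X0.000 Y14.512
G1 X0.000 Y0.000
; layer 8
G0 Z20.027
G0 X0.000 Y0.000
G1 X12.691 Y0.000
G1 X12.691 Y4.068
G1 X3.675 Y4.068
G1 X3.675 Y14.512
G1 X0.000 Y14.512
G1 X0.000 Y0.000
M2 ; end

The solid is an L-shaped prism: outer 12.7 × 14.5 mm, arm thicknesses ≈ 4.07 mm (horizontal) and 3.67 mm (vertical), extruded 20 mm in z. Slicing at Δz = 2.503 mm — 8 equal slices spanning the solid's height, so layer i sits at z = i·h/8 — gives 8 non-empty perimeters. Each is a 6-segment closed polygon; G0 lifts to the layer z and rapids to the start vertex, then G1 traces the edges.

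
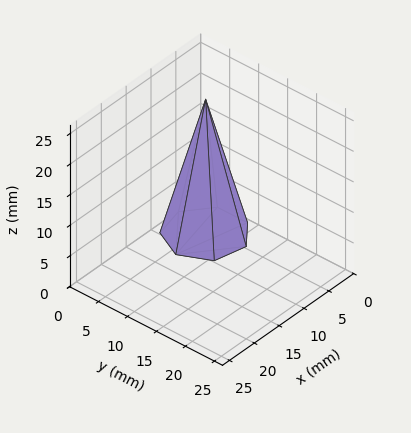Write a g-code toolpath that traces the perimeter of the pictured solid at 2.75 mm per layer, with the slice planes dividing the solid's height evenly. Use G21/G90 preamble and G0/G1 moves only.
Reading the render: the shape is a regular 7-sided pyramid, base circumscribed radius ≈ 6 mm, apex at z ≈ 22 mm (dimensions read to the nearest mm from the axis ticks). For the g-code, the solid's height is divided into equal slices at the stated Δz and each level perimeter traced with G1 moves after a G0 lift.

; perimeter-only toolpath
G21 ; units = mm
G90 ; absolute positioning
G28 ; home
; layer 1
G0 Z2.75
G0 X11.25 Y6.00
G1 X9.27 Y10.10
G1 X4.83 Y11.12
G1 X1.27 Y8.27
G1 X1.27 Y3.73
G1 X4.83 Y0.88
G1 X9.27 Y1.90
G1 X11.25 Y6.00
; layer 2
G0 Z5.50
G0 X10.50 Y6.00
G1 X8.80 Y9.52
G1 X5.00 Y10.39
G1 X1.94 Y7.95
G1 X1.94 Y4.05
G1 X5.00 Y1.61
G1 X8.80 Y2.48
G1 X10.50 Y6.00
; layer 3
G0 Z8.25
G0 X9.75 Y6.00
G1 X8.34 Y8.93
G1 X5.16 Y9.66
G1 X2.62 Y7.62
G1 X2.62 Y4.38
G1 X5.16 Y2.34
G1 X8.34 Y3.07
G1 X9.75 Y6.00
; layer 4
G0 Z11.00
G0 X9.00 Y6.00
G1 X7.87 Y8.34
G1 X5.33 Y8.93
G1 X3.29 Y7.30
G1 X3.29 Y4.70
G1 X5.33 Y3.08
G1 X7.87 Y3.66
G1 X9.00 Y6.00
; layer 5
G0 Z13.75
G0 X8.25 Y6.00
G1 X7.40 Y7.76
G1 X5.50 Y8.19
G1 X3.97 Y6.97
G1 X3.97 Y5.03
G1 X5.50 Y3.81
G1 X7.40 Y4.24
G1 X8.25 Y6.00
; layer 6
G0 Z16.50
G0 X7.50 Y6.00
G1 X6.94 Y7.17
G1 X5.67 Y7.46
G1 X4.65 Y6.65
G1 X4.65 Y5.35
G1 X5.67 Y4.54
G1 X6.94 Y4.83
G1 X7.50 Y6.00
; layer 7
G0 Z19.25
G0 X6.75 Y6.00
G1 X6.47 Y6.59
G1 X5.83 Y6.73
G1 X5.32 Y6.33
G1 X5.32 Y5.67
G1 X5.83 Y5.27
G1 X6.47 Y5.41
G1 X6.75 Y6.00
M2 ; end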